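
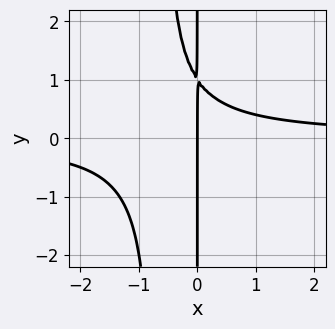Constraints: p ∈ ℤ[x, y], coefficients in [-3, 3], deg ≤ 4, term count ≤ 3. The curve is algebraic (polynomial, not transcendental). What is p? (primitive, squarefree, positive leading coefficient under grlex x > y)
1. The degree is 3 — a generic line meets the curve in up to 3 points.
2. From the axis intercepts and sections: the visible y-axis segment lies entirely on the curve; it crosses the x-axis at the gridline x = 0.
3. Solving for integer coefficients yields p as stated.

3*x^2*y + 2*x*y - 2*x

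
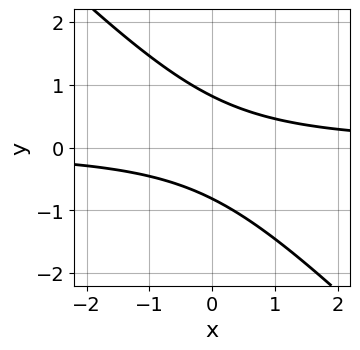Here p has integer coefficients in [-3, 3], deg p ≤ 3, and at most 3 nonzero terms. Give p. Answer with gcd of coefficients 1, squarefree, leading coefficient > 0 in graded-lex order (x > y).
First, degree: the shape is more complex than any degree-1 curve, so deg p = 2.
Then, from the axis intercepts and sections: no x-intercept at any integer in the box.
Finally, the integer polynomial consistent with all of this is the stated p.

3*x*y + 3*y^2 - 2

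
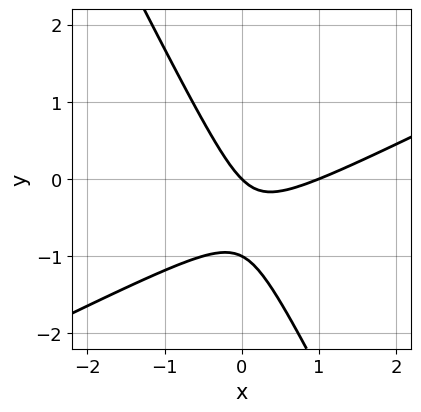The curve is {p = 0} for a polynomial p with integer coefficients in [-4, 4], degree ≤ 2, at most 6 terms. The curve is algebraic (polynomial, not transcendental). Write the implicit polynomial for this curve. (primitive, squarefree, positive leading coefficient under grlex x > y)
2*x^2 - 3*x*y - 2*y^2 - 2*x - 2*y

Degree: no degree-1 curve has this shape, so deg p = 2.
Reading off the gridlines: the y-axis gridline crossings are at y ∈ {-1, 0}; the x-axis gridline crossings are at x ∈ {0, 1}.
Putting this together gives p.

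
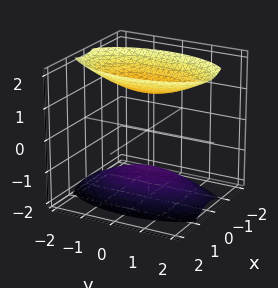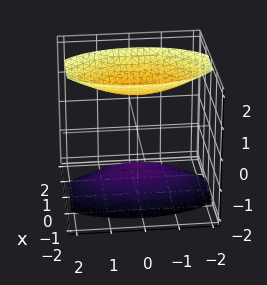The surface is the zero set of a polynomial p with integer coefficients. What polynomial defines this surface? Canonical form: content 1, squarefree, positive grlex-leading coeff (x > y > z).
3*x^2 + y^2 - 2*z^2 + 3

(a) There are 2 components. Treating them together as one polynomial.
(b) Degree: two sheets facing apart; a quadric, so deg p = 2.
(c) Symmetries: it's symmetric under y → −y, forcing even powers of y; the z ↦ −z reflection is a symmetry, so z appears only in even powers; mirror symmetry x ↦ −x ⇒ only even powers of x.
(d) Checking where it meets the axes: no y-intercept at any integer in the box; the surface avoids every integer x-axis point in the box.
(e) The integer polynomial consistent with all of this is the stated p.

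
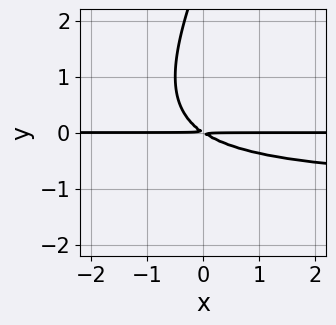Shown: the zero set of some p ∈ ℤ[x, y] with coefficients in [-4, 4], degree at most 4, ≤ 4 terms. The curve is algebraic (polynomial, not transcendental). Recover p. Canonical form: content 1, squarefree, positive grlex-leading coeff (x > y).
1. Degree: no degree-2 curve has this shape, so deg p = 3.
2. From the visible intercepts: every point of the x-axis in the box is on the curve.
3. Fitting integer coefficients to these (and the overall shape) gives p.

2*x*y^2 - y^3 + 2*x*y + 3*y^2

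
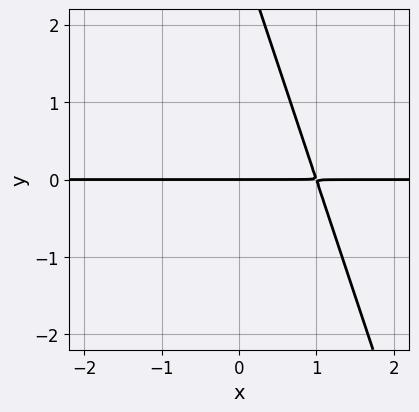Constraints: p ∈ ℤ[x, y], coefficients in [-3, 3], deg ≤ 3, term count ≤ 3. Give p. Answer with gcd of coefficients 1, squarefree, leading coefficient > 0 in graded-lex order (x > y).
1. deg p = 2.
2. Against the integer gridlines: it crosses the y-axis at the gridline y = 0; every point of the x-axis in the box is on the curve.
3. Solving for integer coefficients yields p as stated.

3*x*y + y^2 - 3*y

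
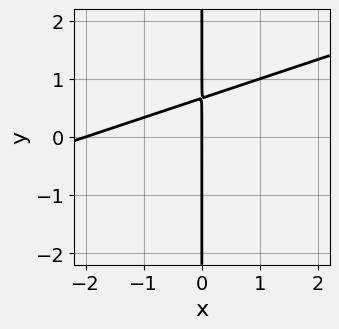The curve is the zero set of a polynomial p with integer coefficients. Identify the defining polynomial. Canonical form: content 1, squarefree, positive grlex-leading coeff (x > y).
(a) The degree is 2 — a generic line meets the curve in up to 2 points.
(b) From the axis intercepts and sections: the visible y-axis segment lies entirely on the curve; the x-axis gridline crossings are at x ∈ {-2, 0}.
(c) These observations pin down the coefficients.

x^2 - 3*x*y + 2*x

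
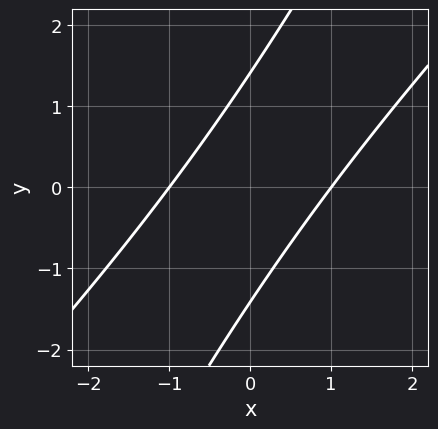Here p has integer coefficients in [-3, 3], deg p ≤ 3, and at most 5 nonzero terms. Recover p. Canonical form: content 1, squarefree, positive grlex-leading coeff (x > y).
1. Degree: no degree-1 curve has this shape, so deg p = 2.
2. Observable constraints: the x-axis gridline crossings are at x ∈ {-1, 1}.
3. Together with the visible shape, these determine p as stated.

2*x^2 - 3*x*y + y^2 - 2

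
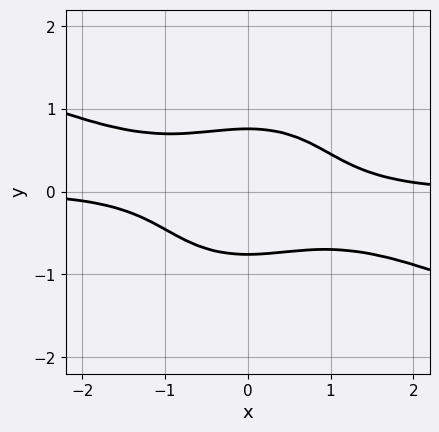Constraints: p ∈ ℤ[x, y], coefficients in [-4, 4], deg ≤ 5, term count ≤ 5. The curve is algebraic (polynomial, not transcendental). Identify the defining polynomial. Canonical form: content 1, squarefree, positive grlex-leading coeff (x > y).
x^3*y + 2*x^2*y^2 + 3*y^4 - 1

1. deg p = 4.
2. From the axis intercepts and sections: it misses every integer gridline on the x-axis.
3. The integer polynomial consistent with all of this is the stated p.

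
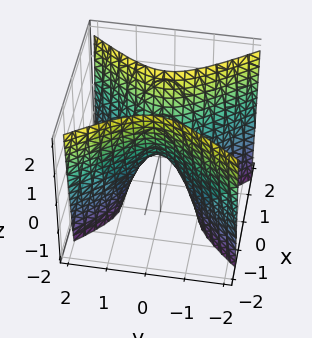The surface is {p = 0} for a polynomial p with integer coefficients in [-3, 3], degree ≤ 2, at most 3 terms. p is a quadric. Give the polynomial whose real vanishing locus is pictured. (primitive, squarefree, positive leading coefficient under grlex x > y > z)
3*x^2 - 2*y^2 - z

1. The degree is 2 — a hyperbolic paraboloid; a quadric.
2. Symmetries: the y ↦ −y reflection is a symmetry, so y appears only in even powers; it's symmetric under x → −x, forcing even powers of x.
3. Reading off the gridlines: it meets the z-axis at z = 0 (among the integer gridlines); it meets the y-axis at y = 0 (among the integer gridlines); one x-axis crossing is at x = 0.
4. These observations pin down the coefficients.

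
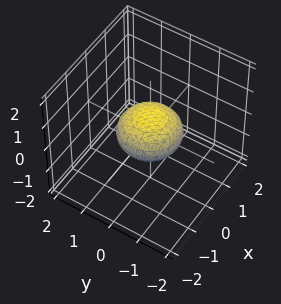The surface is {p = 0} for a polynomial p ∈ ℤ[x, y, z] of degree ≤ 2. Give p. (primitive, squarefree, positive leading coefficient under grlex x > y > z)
x^2 + y^2 + 2*z^2 - 1

First, deg p = 2.
Then, symmetries: it's symmetric under z → −z, forcing even powers of z; every cross-section ⟂ z is a circle, so x, y appear only via x² + y².
Then, from the visible intercepts: among the integer gridlines, it crosses the y-axis at y ∈ {-1, 1}; the x-axis gridline crossings are at x ∈ {-1, 1}; a circular section at z = 0 has radius exactly 1.
Finally, together with the visible shape, these determine p as stated.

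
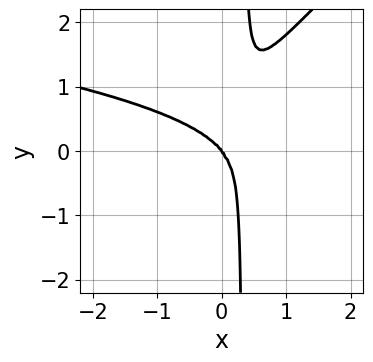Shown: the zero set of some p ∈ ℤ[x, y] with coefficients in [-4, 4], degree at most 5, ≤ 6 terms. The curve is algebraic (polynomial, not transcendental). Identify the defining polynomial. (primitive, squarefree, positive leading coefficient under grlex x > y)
First, degree: a generic line meets the curve in up to 4 points, so deg p = 4.
Next, checking where it meets the axes: one x-axis crossing is at x = 0; one y-axis crossing is at y = 0.
Finally, solving for integer coefficients yields p as stated.

3*x^2*y^2 - 3*x*y^3 + 2*x^3 + y^3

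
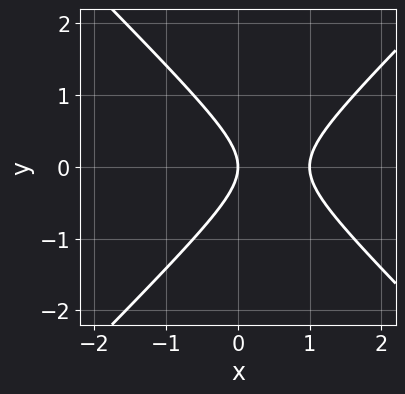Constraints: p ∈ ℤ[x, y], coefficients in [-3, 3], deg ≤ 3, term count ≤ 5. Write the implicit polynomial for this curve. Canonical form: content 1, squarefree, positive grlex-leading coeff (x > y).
x^2 - y^2 - x

Degree: the shape is more complex than any degree-1 curve, so deg p = 2.
Symmetries: mirror symmetry y ↦ −y ⇒ only even powers of y.
Reading off the gridlines: one y-axis crossing is at y = 0; among the integer gridlines, it crosses the x-axis at x ∈ {0, 1}.
These observations pin down the coefficients.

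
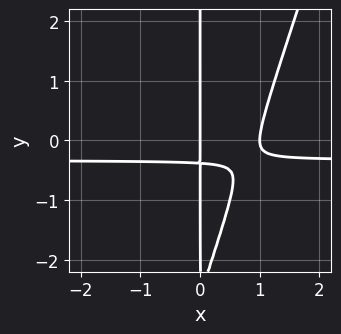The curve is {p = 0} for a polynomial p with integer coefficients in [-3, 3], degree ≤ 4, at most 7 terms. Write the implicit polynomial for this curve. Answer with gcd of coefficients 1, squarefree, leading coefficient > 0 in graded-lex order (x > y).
The degree is 3 — a generic line meets the curve in up to 3 points.
Observable constraints: every point of the y-axis in the box is on the curve; among the integer gridlines, it crosses the x-axis at x ∈ {0, 1}.
Assembling these constraints gives the stated polynomial.

3*x^2*y - x*y^2 + x^2 - 3*x*y - x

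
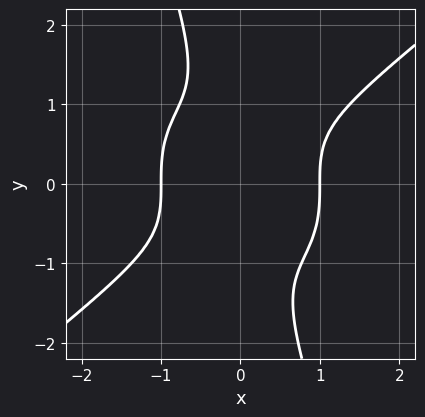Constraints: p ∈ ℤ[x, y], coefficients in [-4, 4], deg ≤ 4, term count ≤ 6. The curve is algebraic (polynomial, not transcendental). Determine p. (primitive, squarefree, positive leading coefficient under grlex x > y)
2*x^4 - 3*x*y^3 - y^4 - 2

1. Degree: a generic line meets the curve in up to 4 points, so deg p = 4.
2. Reading off the gridlines: among the integer gridlines, it crosses the x-axis at x ∈ {-1, 1}; the curve avoids every integer y-axis point in the box.
3. Matching integer coefficients to the picture gives p.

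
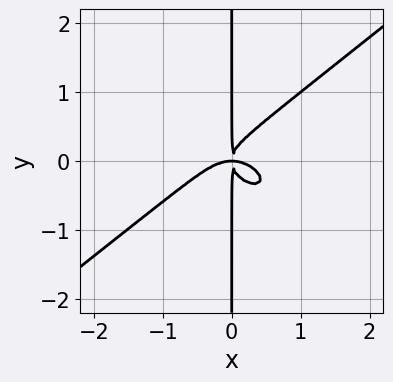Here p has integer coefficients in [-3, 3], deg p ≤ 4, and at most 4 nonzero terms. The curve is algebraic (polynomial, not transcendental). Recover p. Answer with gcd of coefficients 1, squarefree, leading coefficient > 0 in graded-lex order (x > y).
x^4 - 2*x*y^3 + x^2*y

(a) deg p = 4. No degree-3 curve has this shape.
(b) Against the integer gridlines: every point of the y-axis in the box is on the curve.
(c) The integer polynomial consistent with all of this is the stated p.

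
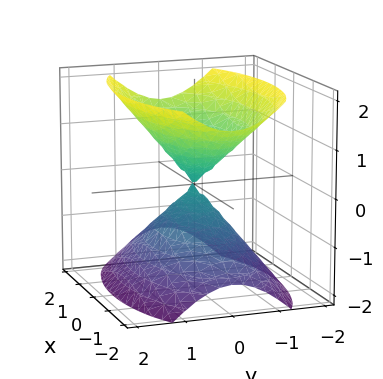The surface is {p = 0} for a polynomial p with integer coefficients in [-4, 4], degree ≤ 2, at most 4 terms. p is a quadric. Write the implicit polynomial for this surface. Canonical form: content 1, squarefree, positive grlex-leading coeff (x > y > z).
x^2 + 3*y^2 - 2*z^2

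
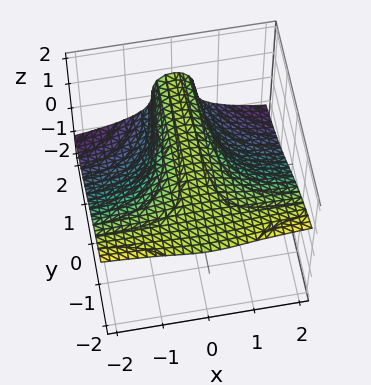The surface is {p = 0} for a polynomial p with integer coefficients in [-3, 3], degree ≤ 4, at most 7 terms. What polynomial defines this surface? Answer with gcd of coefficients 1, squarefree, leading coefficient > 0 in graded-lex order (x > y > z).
2*x^2*y + 3*x^2*z + 3*z^3 - 2*z^2 - 1

deg p = 3. No degree-2 surface has this shape.
Observable constraints: it meets the z-axis at z = 1 (among the integer gridlines); no y-intercept at any integer in the box; it misses every integer gridline on the x-axis.
The integer polynomial consistent with all of this is the stated p.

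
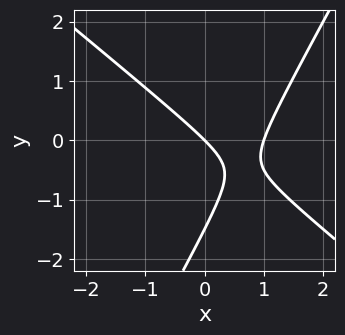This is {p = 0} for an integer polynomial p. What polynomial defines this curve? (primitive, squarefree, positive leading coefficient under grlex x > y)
3*x^2 + 2*x*y - 2*y^2 - 3*x - 3*y

(a) deg p = 2.
(b) Checking where it meets the axes: the x-axis gridline crossings are at x ∈ {0, 1}; it meets the y-axis at y = 0 (among the integer gridlines).
(c) Fitting integer coefficients to these (and the overall shape) gives p.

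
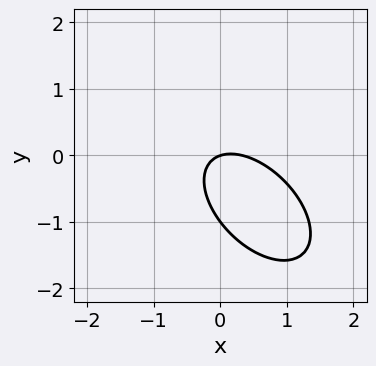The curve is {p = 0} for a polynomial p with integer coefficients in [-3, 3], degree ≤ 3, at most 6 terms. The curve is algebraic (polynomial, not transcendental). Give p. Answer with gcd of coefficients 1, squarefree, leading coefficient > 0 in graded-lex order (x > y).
3*x^2 + 3*x*y + 3*y^2 - x + 3*y

The degree is 2 — the shape is more complex than any degree-1 curve.
Against the integer gridlines: the y-axis gridline crossings are at y ∈ {-1, 0}; one x-axis crossing is at x = 0.
These observations pin down the coefficients.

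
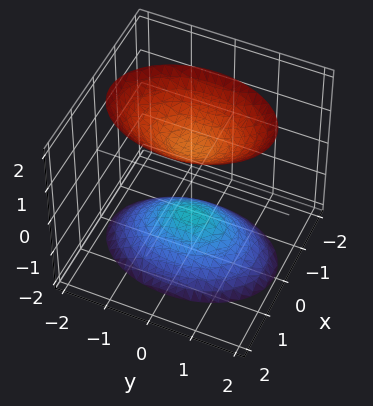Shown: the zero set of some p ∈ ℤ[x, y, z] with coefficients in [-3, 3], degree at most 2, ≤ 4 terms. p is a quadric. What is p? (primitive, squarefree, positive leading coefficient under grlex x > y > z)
I count 2 distinct pieces. Treating them together as one polynomial.
deg p = 2. Two sheets facing apart; a quadric.
Symmetries: mirror symmetry y ↦ −y ⇒ only even powers of y; the x ↦ −x reflection is a symmetry, so x appears only in even powers; mirror symmetry z ↦ −z ⇒ only even powers of z.
Observable constraints: among the integer gridlines, it crosses the z-axis at z ∈ {-1, 1}; it misses every integer gridline on the x-axis; the surface avoids every integer y-axis point in the box.
Assembling these constraints gives the stated polynomial.

2*x^2 + y^2 - z^2 + 1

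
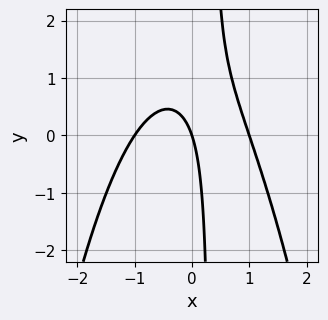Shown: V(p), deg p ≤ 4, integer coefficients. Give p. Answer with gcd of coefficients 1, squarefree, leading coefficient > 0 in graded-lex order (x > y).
1. deg p = 3. The shape is more complex than any degree-2 curve.
2. From the visible intercepts: among the integer gridlines, it crosses the x-axis at x ∈ {-1, 0, 1}; it meets the y-axis at y = 0 (among the integer gridlines).
3. Assembling these constraints gives the stated polynomial.

3*x^3 + 3*x*y - 3*x - y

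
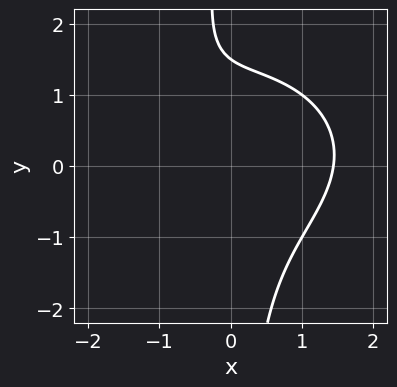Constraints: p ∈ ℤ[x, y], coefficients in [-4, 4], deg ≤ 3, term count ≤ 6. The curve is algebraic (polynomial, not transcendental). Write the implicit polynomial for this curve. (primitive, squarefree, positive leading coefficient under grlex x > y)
First, the degree is 3 — the shape is more complex than any degree-2 curve.
Finally, solving for integer coefficients yields p as stated.

x^3 + 2*x*y^2 - 2*x*y + 2*y - 3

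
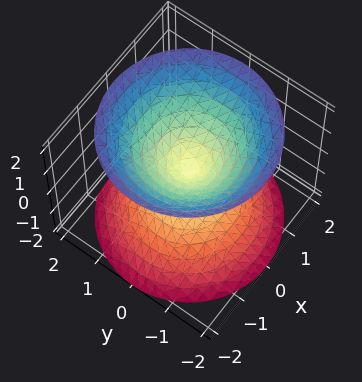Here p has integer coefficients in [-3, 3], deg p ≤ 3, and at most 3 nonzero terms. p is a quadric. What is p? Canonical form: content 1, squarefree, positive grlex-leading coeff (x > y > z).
x^2 + y^2 - z^2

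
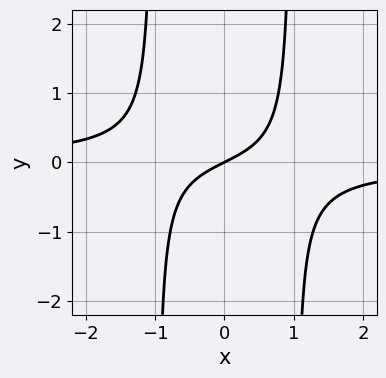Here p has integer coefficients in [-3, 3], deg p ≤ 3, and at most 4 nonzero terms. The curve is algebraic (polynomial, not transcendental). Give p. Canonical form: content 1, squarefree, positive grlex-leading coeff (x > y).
First, deg p = 3.
Next, against the integer gridlines: it crosses the y-axis at the gridline y = 0; it meets the x-axis at x = 0 (among the integer gridlines).
Finally, fitting integer coefficients to these (and the overall shape) gives p.

2*x^2*y + x - 2*y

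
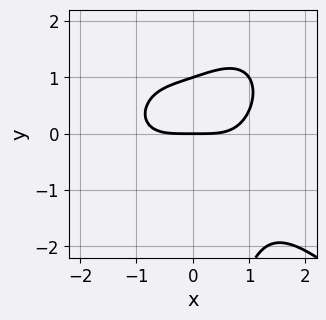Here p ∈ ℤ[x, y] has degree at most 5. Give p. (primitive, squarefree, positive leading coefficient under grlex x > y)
The degree is 4 — no degree-3 curve has this shape.
Observable constraints: among the integer gridlines, it crosses the y-axis at y ∈ {0, 1}; it crosses the x-axis at the gridline x = 0.
Fitting integer coefficients to these (and the overall shape) gives p.

x^4 + x*y^3 - 2*x*y^2 + 3*y^2 - 3*y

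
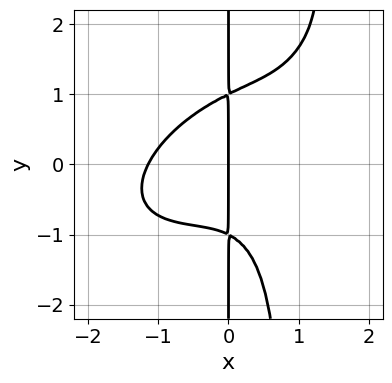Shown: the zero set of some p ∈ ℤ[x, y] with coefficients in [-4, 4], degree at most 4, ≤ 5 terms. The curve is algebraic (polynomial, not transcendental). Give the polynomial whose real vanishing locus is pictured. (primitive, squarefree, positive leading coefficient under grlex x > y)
2*x^4 - 3*x^3*y + 3*x^2*y^2 - 3*x*y^2 + 3*x

1. The degree is 4 — no degree-3 curve has this shape.
2. Against the integer gridlines: one x-axis crossing is at x = 0; the visible y-axis segment lies entirely on the curve.
3. Together with the visible shape, these determine p as stated.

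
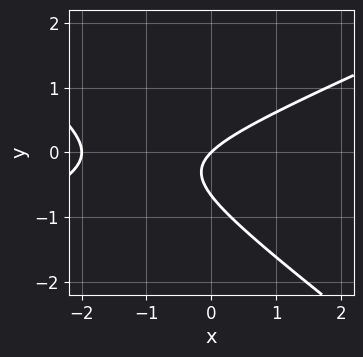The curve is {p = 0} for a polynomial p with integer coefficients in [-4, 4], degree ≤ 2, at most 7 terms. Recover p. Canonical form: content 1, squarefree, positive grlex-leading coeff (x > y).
First, deg p = 2.
Then, from the visible intercepts: it crosses the y-axis at the gridline y = 0; the x-axis gridline crossings are at x ∈ {-2, 0}.
Finally, the integer polynomial consistent with all of this is the stated p.

x^2 - x*y - 3*y^2 + 2*x - 2*y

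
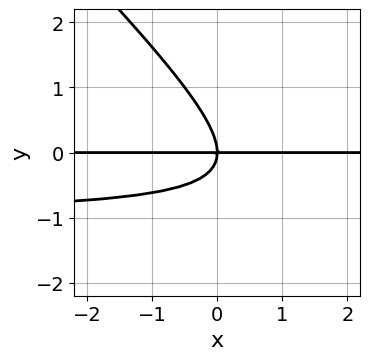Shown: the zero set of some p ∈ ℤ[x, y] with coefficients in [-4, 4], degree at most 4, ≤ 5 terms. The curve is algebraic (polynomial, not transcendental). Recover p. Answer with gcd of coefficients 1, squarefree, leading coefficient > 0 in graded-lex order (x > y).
x*y^2 + y^3 + x*y

First, the degree is 3 — a generic line meets the curve in up to 3 points.
Next, observable constraints: one y-axis crossing is at y = 0; the visible x-axis segment lies entirely on the curve.
Finally, the integer polynomial consistent with all of this is the stated p.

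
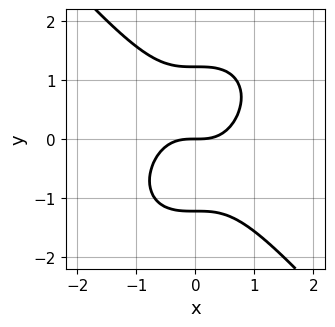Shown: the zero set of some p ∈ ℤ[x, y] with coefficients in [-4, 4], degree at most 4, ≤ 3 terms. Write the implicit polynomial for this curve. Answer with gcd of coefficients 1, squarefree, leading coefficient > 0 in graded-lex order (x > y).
3*x^3 + 2*y^3 - 3*y

First, deg p = 3. The shape is more complex than any degree-2 curve.
Next, reading off the gridlines: one x-axis crossing is at x = 0; it meets the y-axis at y = 0 (among the integer gridlines).
Finally, these observations pin down the coefficients.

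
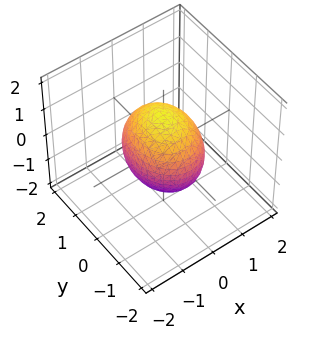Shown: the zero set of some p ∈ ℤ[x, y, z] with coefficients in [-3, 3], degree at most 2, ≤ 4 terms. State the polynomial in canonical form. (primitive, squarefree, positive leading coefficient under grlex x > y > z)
First, degree: bounded and convex; a quadric, so deg p = 2.
Then, symmetries: mirror symmetry x ↦ −x ⇒ only even powers of x; mirror symmetry y ↦ −y ⇒ only even powers of y; the z ↦ −z reflection is a symmetry, so z appears only in even powers.
Then, observable constraints: the x-axis gridline crossings are at x ∈ {-1, 1}.
Finally, putting this together gives p.

3*x^2 + 2*y^2 + 2*z^2 - 3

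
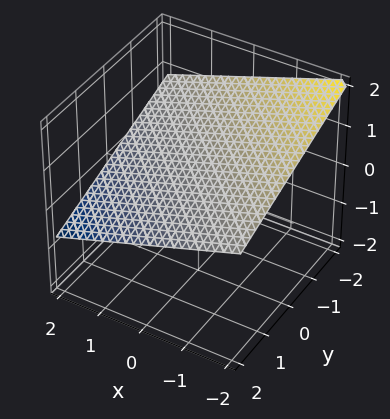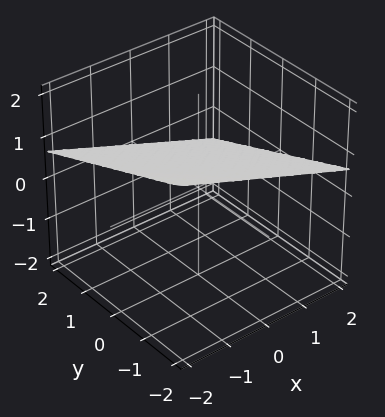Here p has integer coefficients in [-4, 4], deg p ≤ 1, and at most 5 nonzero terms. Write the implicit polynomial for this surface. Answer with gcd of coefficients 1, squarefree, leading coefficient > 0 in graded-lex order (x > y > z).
deg p = 1.
Checking where it meets the axes: it crosses the x-axis at the gridline x = 2; one y-axis crossing is at y = 2.
The integer polynomial consistent with all of this is the stated p.

x + y + 3*z - 2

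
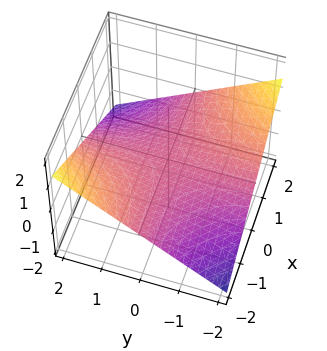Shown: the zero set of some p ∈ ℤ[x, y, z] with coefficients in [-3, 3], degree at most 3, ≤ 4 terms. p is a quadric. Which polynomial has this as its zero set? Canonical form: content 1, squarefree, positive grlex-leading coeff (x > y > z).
deg p = 2.
Against the integer gridlines: it crosses the z-axis at the gridline z = 0; every point of the x-axis in the box is on the surface.
Matching integer coefficients to the picture gives p.

x*y + 3*z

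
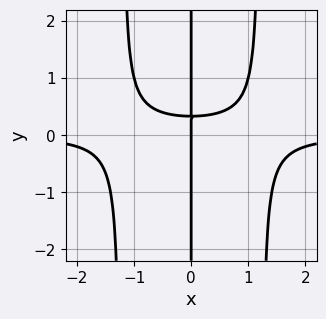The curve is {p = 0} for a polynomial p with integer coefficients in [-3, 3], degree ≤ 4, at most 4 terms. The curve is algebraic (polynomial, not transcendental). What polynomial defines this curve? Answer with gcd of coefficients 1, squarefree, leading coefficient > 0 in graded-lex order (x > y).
(a) deg p = 4. A generic line meets the curve in up to 4 points.
(b) Against the integer gridlines: one x-axis crossing is at x = 0; every point of the y-axis in the box is on the curve.
(c) Matching integer coefficients to the picture gives p.

2*x^3*y - 3*x*y + x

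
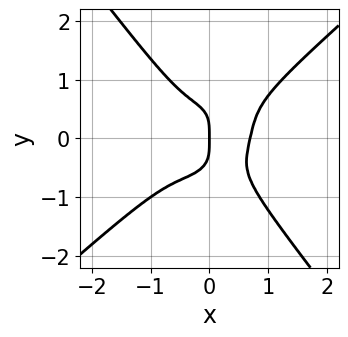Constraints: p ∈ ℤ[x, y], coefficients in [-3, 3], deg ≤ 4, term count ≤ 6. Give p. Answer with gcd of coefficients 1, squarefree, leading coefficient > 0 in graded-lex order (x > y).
3*x^4 - 2*x^3*y - 2*y^4 - x

First, the degree is 4 — no degree-3 curve has this shape.
Next, against the integer gridlines: it meets the x-axis at x = 0 (among the integer gridlines); it crosses the y-axis at the gridline y = 0.
Finally, the integer polynomial consistent with all of this is the stated p.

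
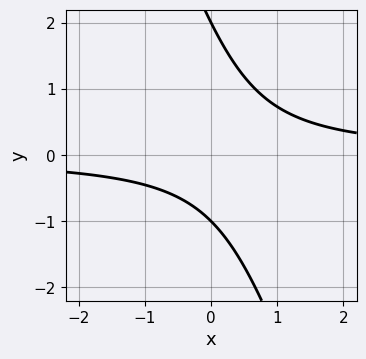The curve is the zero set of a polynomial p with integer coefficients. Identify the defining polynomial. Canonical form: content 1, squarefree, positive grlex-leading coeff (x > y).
3*x*y + y^2 - y - 2

First, the degree is 2 — a generic line meets the curve in up to 2 points.
Then, reading off the gridlines: no x-intercept at any integer in the box; among the integer gridlines, it crosses the y-axis at y ∈ {-1, 2}.
Finally, these observations pin down the coefficients.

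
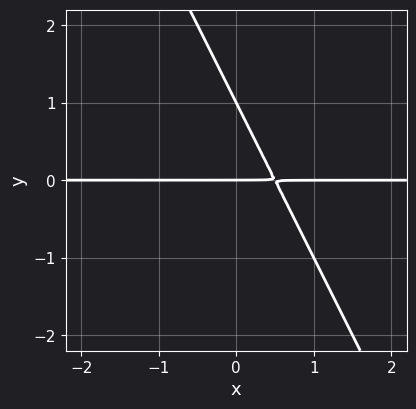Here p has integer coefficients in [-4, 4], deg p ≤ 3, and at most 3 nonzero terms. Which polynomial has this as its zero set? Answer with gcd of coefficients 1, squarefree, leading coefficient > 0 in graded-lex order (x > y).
2*x*y + y^2 - y

1. Degree: no degree-1 curve has this shape, so deg p = 2.
2. From the visible intercepts: the y-axis gridline crossings are at y ∈ {0, 1}; the visible x-axis segment lies entirely on the curve.
3. Together with the visible shape, these determine p as stated.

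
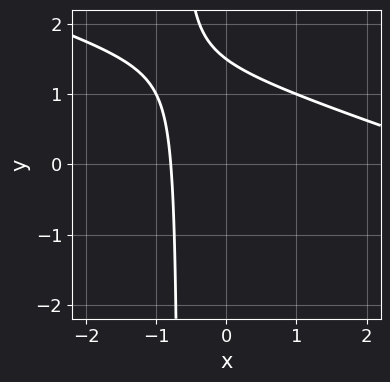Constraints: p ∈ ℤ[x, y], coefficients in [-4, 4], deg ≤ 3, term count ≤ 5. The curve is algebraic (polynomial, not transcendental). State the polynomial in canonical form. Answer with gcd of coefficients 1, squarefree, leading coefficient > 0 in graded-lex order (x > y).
First, degree: no degree-1 curve has this shape, so deg p = 2.
Finally, putting this together gives p.

x^2 + 3*x*y - 3*x + 2*y - 3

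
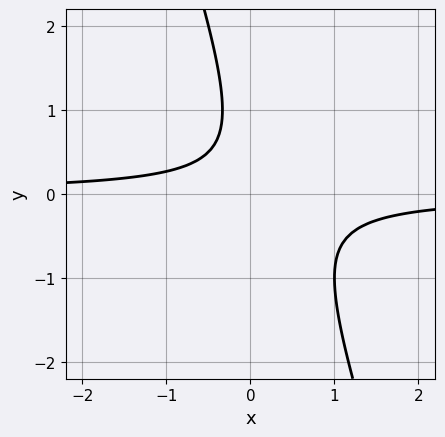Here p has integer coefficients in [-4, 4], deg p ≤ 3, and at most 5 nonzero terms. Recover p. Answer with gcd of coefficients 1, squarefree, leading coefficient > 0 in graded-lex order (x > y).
Degree: no degree-1 curve has this shape, so deg p = 2.
Against the integer gridlines: no y-intercept at any integer in the box; the curve avoids every integer x-axis point in the box.
Putting this together gives p.

3*x*y + y^2 - y + 1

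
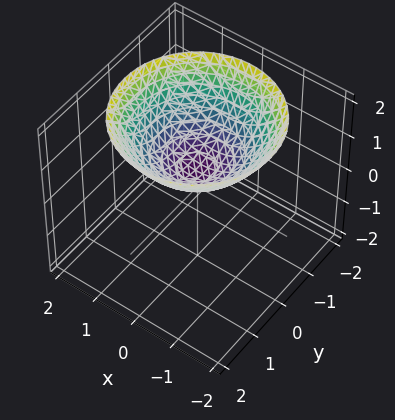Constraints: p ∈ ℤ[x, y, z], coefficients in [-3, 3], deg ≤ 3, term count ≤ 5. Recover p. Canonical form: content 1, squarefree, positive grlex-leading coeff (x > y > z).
x^2 + y^2 - 2*z + 1

(a) deg p = 2.
(b) Symmetries: every cross-section ⟂ z is a circle, so x, y appear only via x² + y².
(c) Reading off the gridlines: the surface avoids every integer y-axis point in the box; it misses every integer gridline on the x-axis; a circular section at z = 2 has radius between 1 and 2.
(d) The integer polynomial consistent with all of this is the stated p.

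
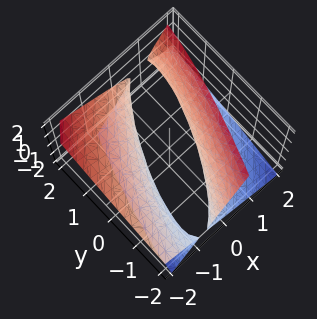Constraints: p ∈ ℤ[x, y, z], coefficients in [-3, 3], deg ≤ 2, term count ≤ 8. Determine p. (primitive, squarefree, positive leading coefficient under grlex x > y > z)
3*x^2 - 3*x*y + 3*x*z + y^2 - 3*z^2 - 2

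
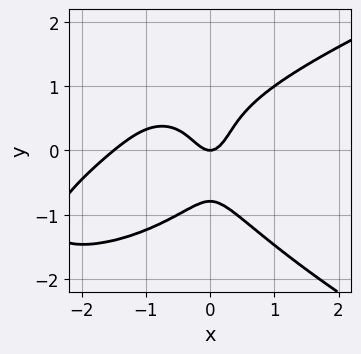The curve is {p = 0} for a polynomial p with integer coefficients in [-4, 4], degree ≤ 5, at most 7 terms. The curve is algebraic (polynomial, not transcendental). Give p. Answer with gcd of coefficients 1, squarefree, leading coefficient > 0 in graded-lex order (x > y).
2*y^4 - 2*x^3 + 2*x^2*y - 3*x^2 + y

(a) The degree is 4 — the shape is more complex than any degree-3 curve.
(b) Against the integer gridlines: it meets the y-axis at y = 0 (among the integer gridlines); it crosses the x-axis at the gridline x = 0.
(c) Assembling these constraints gives the stated polynomial.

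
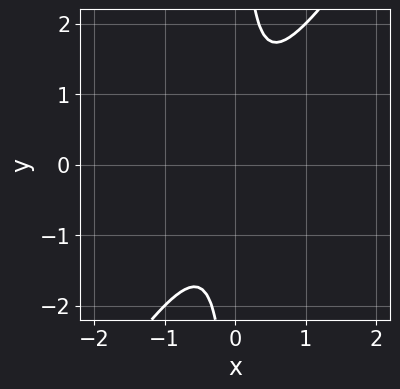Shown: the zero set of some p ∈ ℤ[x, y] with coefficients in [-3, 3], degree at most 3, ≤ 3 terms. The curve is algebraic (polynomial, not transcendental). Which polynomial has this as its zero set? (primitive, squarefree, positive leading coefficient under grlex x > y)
3*x^2 - 2*x*y + 1

First, deg p = 2. The shape is more complex than any degree-1 curve.
Then, reading off the gridlines: no x-intercept at any integer in the box; no y-intercept at any integer in the box.
Finally, fitting integer coefficients to these (and the overall shape) gives p.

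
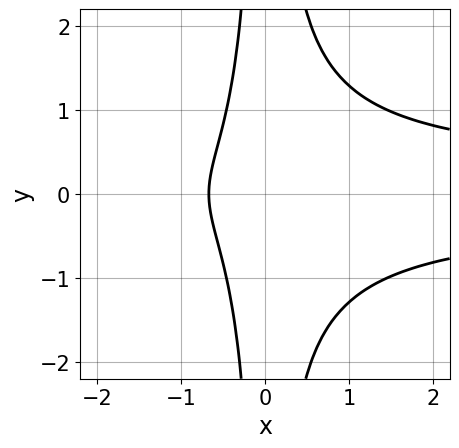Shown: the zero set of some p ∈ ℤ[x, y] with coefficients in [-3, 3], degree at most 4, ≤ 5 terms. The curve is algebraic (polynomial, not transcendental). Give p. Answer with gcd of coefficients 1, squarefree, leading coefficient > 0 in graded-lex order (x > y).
Degree: a generic line meets the curve in up to 4 points, so deg p = 4.
Symmetries: it's symmetric under y → −y, forcing even powers of y.
Checking where it meets the axes: it misses every integer gridline on the y-axis.
The integer polynomial consistent with all of this is the stated p.

3*x^2*y^2 - 3*x - 2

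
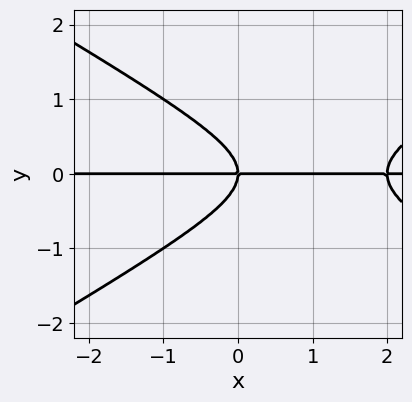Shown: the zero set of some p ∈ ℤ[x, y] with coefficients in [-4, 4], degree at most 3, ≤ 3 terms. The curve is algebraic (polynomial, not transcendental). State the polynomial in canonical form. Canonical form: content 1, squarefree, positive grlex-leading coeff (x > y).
x^2*y - 3*y^3 - 2*x*y

1. The degree is 3 — no degree-2 curve has this shape.
2. Against the integer gridlines: the visible x-axis segment lies entirely on the curve; it crosses the y-axis at the gridline y = 0.
3. Assembling these constraints gives the stated polynomial.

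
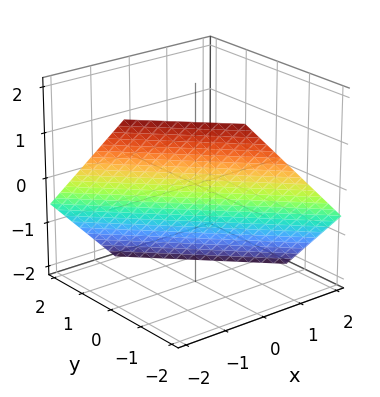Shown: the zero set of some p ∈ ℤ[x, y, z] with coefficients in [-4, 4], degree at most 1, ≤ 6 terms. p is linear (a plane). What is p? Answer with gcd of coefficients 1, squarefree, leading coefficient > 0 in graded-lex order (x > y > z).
3*x + 3*y + 3*z + 2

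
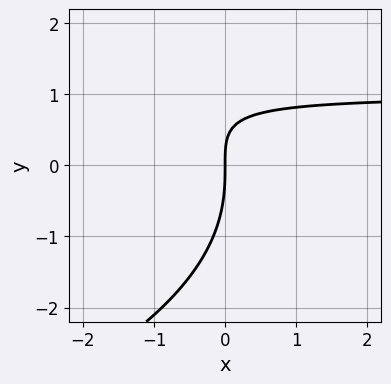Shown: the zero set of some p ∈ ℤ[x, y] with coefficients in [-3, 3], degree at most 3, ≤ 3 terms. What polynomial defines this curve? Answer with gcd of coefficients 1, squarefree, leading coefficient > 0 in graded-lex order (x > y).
y^3 + 3*x*y - 3*x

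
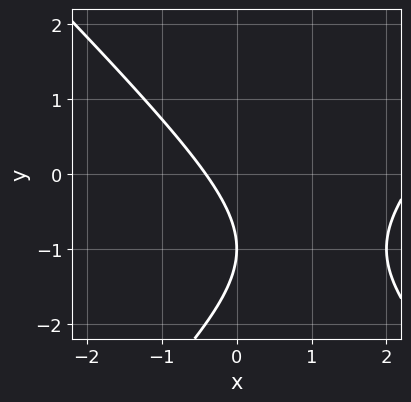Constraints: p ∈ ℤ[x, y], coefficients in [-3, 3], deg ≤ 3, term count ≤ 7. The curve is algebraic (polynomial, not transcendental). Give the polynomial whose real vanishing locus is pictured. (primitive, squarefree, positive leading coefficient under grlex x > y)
deg p = 2. The shape is more complex than any degree-1 curve.
From the axis intercepts and sections: it crosses the y-axis at the gridline y = -1.
These observations pin down the coefficients.

x^2 - y^2 - 2*x - 2*y - 1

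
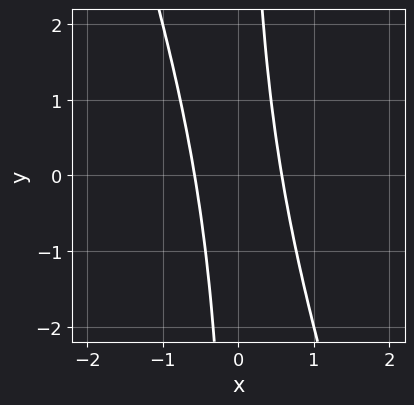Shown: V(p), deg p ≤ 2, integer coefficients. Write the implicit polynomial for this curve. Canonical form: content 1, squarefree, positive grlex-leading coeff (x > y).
The degree is 2 — the shape is more complex than any degree-1 curve.
Observable constraints: no y-intercept at any integer in the box.
These observations pin down the coefficients.

3*x^2 + x*y - 1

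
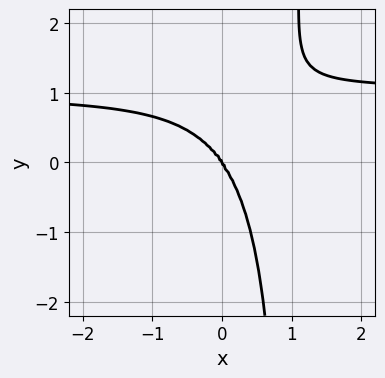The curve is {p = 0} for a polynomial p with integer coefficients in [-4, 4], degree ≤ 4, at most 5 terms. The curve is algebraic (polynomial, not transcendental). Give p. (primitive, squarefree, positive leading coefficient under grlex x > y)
3*x^3*y - x^2*y^2 + x*y^3 - 3*x^3 - y^3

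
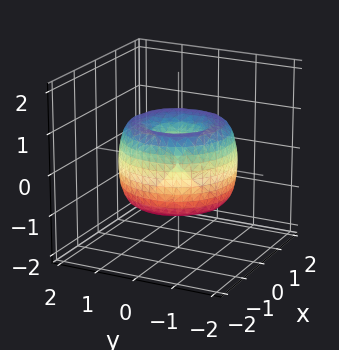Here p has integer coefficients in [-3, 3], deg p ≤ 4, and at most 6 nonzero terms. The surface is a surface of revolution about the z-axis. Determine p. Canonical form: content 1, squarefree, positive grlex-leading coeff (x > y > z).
x^4 + 2*x^2*y^2 + y^4 - 2*x^2 - 2*y^2 + z^2

First, the degree is 4 — a generic line meets the surface in up to 4 points.
Next, symmetry: the surface is invariant under rotation about z: p = q(x² + y², z).
Then, checking where it meets the axes: one z-axis crossing is at z = 0; a circular section at z = -1 has radius exactly 1.
Finally, assembling these constraints gives the stated polynomial.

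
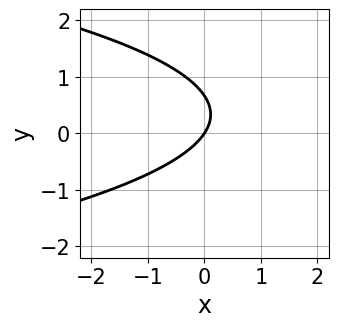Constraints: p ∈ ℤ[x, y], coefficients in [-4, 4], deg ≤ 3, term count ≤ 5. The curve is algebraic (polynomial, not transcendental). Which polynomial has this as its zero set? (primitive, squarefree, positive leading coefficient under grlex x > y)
Degree: no degree-1 curve has this shape, so deg p = 2.
Checking where it meets the axes: one y-axis crossing is at y = 0; one x-axis crossing is at x = 0.
Putting this together gives p.

3*y^2 + 3*x - 2*y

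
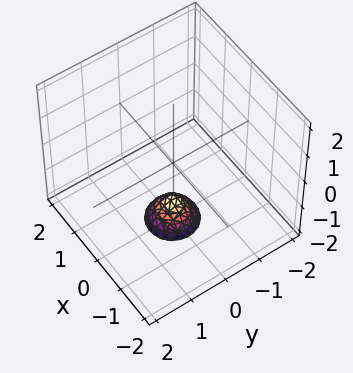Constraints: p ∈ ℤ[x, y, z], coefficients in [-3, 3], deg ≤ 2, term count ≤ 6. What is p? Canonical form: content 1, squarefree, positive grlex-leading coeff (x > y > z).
3*x^2 + 3*y^2 + 2*z + 3

(a) The degree is 2 — no degree-1 surface has this shape.
(b) Symmetries: rotational symmetry about the z-axis ⇒ p depends on x, y only through x² + y².
(c) Observable constraints: no y-intercept at any integer in the box; a circular section at z = -2 has radius between 0 and 1.
(d) These observations pin down the coefficients.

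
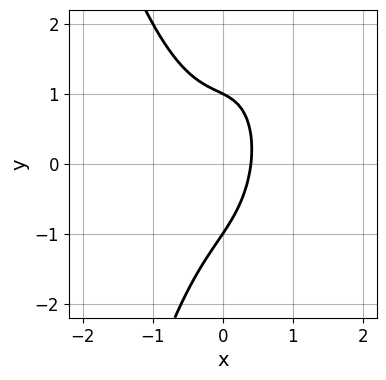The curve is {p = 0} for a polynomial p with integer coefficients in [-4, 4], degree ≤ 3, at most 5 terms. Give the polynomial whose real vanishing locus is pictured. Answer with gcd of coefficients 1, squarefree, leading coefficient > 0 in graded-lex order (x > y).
3*x^3 - x*y + y^2 + 2*x - 1

(a) The degree is 3 — the shape is more complex than any degree-2 curve.
(b) Checking where it meets the axes: the y-axis gridline crossings are at y ∈ {-1, 1}.
(c) Putting this together gives p.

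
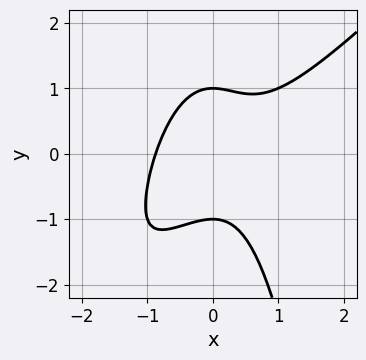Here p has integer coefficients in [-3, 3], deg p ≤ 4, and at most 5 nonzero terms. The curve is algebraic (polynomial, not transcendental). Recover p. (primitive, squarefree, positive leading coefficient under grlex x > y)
Degree: no degree-2 curve has this shape, so deg p = 3.
Observable constraints: the y-axis gridline crossings are at y ∈ {-1, 1}.
Fitting integer coefficients to these (and the overall shape) gives p.

3*x^3 - 3*x^2*y - 2*y^2 + 2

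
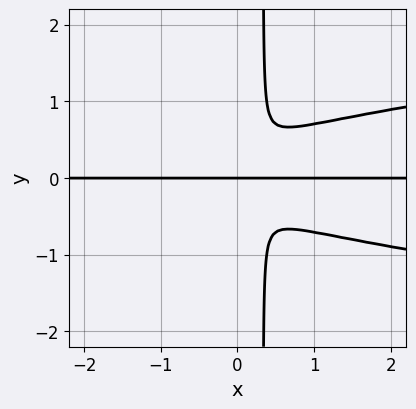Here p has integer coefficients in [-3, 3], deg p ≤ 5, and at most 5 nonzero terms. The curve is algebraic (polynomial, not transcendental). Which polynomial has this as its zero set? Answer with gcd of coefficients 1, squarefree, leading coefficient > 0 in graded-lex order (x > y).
1. deg p = 4. The shape is more complex than any degree-3 curve.
2. Reading off the gridlines: the visible x-axis segment lies entirely on the curve; it crosses the y-axis at the gridline y = 0.
3. The integer polynomial consistent with all of this is the stated p.

3*x*y^3 - x^2*y - y^3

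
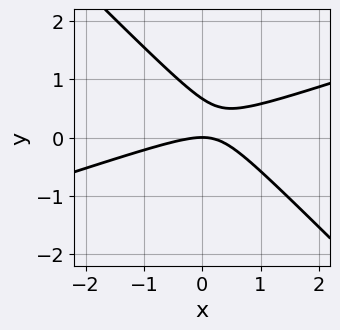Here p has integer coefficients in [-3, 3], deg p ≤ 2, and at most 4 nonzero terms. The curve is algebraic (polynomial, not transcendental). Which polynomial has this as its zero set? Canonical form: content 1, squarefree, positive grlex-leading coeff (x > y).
x^2 - 2*x*y - 3*y^2 + 2*y

(a) deg p = 2. The shape is more complex than any degree-1 curve.
(b) From the axis intercepts and sections: one x-axis crossing is at x = 0; it meets the y-axis at y = 0 (among the integer gridlines).
(c) Putting this together gives p.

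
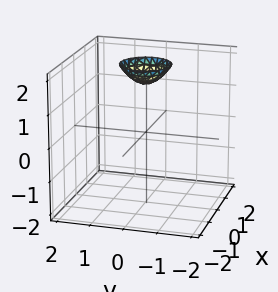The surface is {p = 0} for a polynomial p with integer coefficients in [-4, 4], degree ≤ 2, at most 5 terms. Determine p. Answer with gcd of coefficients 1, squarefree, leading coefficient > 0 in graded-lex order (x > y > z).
2*x^2 + 2*y^2 - 2*z + 3

(a) deg p = 2.
(b) Symmetry: the z-axis is an axis of rotation, so x and y enter only as x² + y².
(c) From the visible intercepts: the surface avoids every integer y-axis point in the box; a circular section at z = 2 has radius between 0 and 1; no x-intercept at any integer in the box.
(d) These observations pin down the coefficients.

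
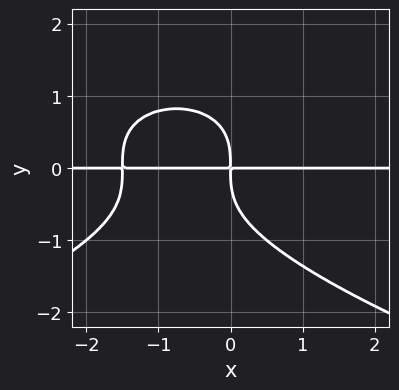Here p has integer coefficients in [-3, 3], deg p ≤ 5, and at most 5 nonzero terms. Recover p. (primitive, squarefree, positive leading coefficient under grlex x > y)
2*y^4 + 2*x^2*y + 3*x*y

1. Degree: no degree-3 curve has this shape, so deg p = 4.
2. Observable constraints: the visible x-axis segment lies entirely on the curve.
3. Fitting integer coefficients to these (and the overall shape) gives p.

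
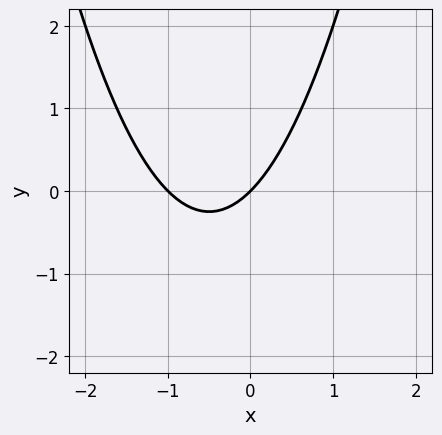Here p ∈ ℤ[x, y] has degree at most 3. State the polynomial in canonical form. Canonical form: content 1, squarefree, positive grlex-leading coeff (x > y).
x^2 + x - y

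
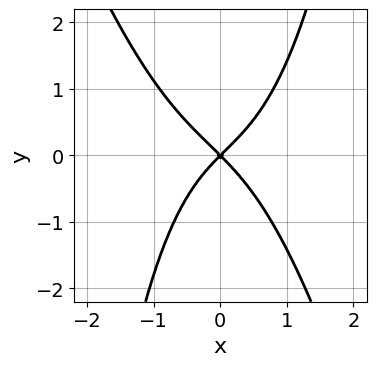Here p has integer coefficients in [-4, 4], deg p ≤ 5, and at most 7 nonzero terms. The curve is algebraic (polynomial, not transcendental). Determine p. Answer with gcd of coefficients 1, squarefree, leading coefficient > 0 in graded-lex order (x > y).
First, degree: no degree-3 curve has this shape, so deg p = 4.
Next, from the axis intercepts and sections: it meets the x-axis at x = 0 (among the integer gridlines); it meets the y-axis at y = 0 (among the integer gridlines).
Finally, the integer polynomial consistent with all of this is the stated p.

3*x^4 + x^3*y - x^2*y + 3*x^2 - 3*y^2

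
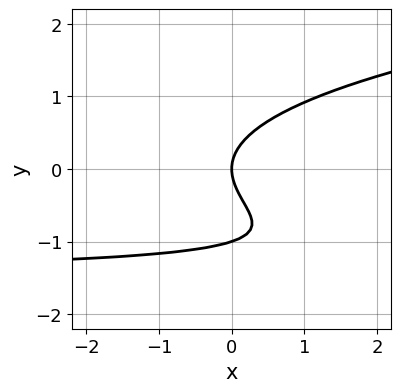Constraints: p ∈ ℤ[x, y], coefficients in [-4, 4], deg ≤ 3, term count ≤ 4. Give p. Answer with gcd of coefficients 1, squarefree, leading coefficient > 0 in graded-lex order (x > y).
3*y^3 - 2*x*y + 3*y^2 - 3*x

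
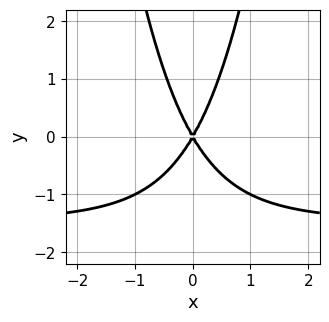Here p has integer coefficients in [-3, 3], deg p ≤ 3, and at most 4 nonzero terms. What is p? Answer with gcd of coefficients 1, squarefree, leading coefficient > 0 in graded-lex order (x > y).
2*x^2*y + 3*x^2 - y^2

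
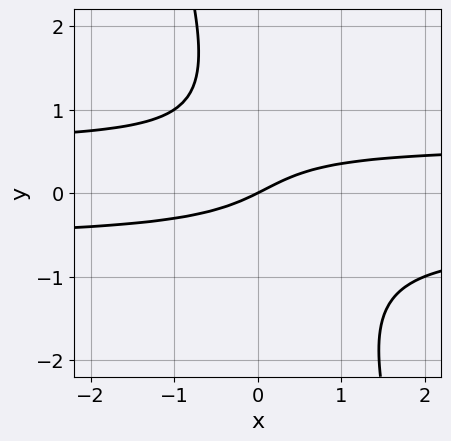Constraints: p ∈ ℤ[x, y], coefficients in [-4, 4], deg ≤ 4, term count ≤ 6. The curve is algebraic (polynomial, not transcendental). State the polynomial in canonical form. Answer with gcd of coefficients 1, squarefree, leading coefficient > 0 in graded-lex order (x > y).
First, degree: the shape is more complex than any degree-2 curve, so deg p = 3.
Then, observable constraints: it crosses the x-axis at the gridline x = 0; one y-axis crossing is at y = 0.
Finally, putting this together gives p.

3*x*y^2 + y^3 - y^2 - x + 2*y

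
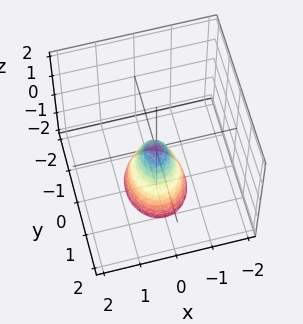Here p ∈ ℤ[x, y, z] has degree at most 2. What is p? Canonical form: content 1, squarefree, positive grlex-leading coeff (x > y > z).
deg p = 2. A single bowl opening along one axis; a quadric.
Symmetries: mirror symmetry y ↦ −y ⇒ only even powers of y; the x ↦ −x reflection is a symmetry, so x appears only in even powers.
Checking where it meets the axes: it meets the y-axis at y = 0 (among the integer gridlines); it meets the x-axis at x = 0 (among the integer gridlines); one z-axis crossing is at z = 0.
The integer polynomial consistent with all of this is the stated p.

3*x^2 + 2*y^2 + z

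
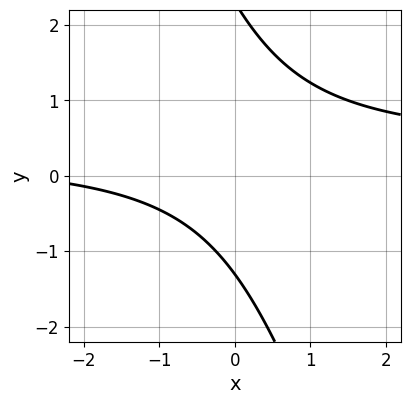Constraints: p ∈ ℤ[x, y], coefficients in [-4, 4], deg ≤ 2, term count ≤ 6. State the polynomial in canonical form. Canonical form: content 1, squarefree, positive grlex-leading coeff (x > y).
1. deg p = 2. No degree-1 curve has this shape.
2. From the visible intercepts: it misses every integer gridline on the x-axis.
3. Fitting integer coefficients to these (and the overall shape) gives p.

3*x*y + y^2 - x - y - 3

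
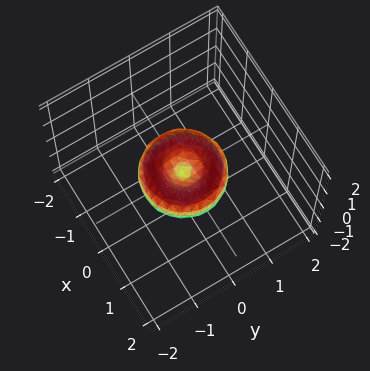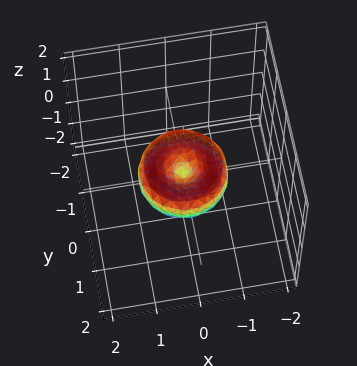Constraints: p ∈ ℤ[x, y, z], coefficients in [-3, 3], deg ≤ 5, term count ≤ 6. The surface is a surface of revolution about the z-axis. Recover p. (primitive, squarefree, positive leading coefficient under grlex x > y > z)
x^4 + 2*x^2*y^2 + y^4 - x^2 - y^2 + z^2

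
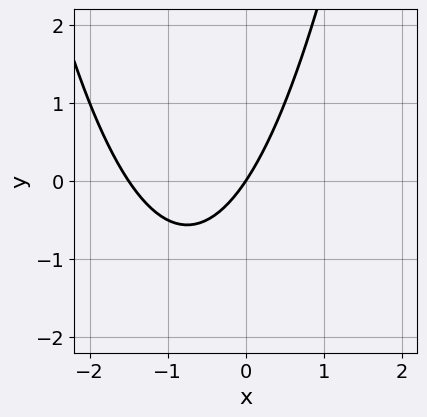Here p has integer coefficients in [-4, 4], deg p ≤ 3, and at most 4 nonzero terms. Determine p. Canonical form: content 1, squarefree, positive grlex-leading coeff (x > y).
1. Degree: the shape is more complex than any degree-1 curve, so deg p = 2.
2. From the axis intercepts and sections: one y-axis crossing is at y = 0; it crosses the x-axis at the gridline x = 0.
3. The integer polynomial consistent with all of this is the stated p.

2*x^2 + 3*x - 2*y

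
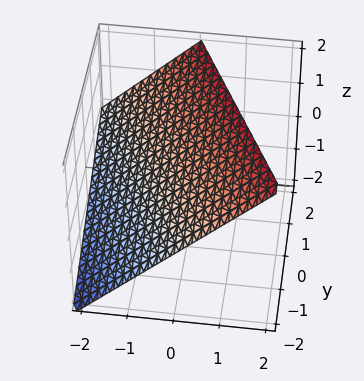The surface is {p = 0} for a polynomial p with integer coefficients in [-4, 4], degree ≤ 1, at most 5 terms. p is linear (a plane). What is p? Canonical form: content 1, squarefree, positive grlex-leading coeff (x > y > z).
2*x + y - 2*z + 2

The degree is 1 — every cross-section is a straight line — this is a plane.
Against the integer gridlines: it crosses the y-axis at the gridline y = -2; it meets the x-axis at x = -1 (among the integer gridlines).
Matching integer coefficients to the picture gives p. Check: (0, 0, 1) on the z-axis lies on the surface, and p(0, 0, 1) = 0. ✓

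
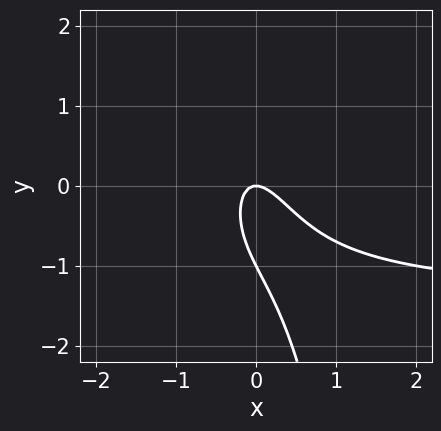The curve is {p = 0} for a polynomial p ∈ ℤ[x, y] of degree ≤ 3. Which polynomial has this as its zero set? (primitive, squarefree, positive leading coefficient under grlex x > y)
(a) Degree: a generic line meets the curve in up to 3 points, so deg p = 3.
(b) Observable constraints: among the integer gridlines, it crosses the y-axis at y ∈ {-1, 0}; it crosses the x-axis at the gridline x = 0.
(c) Matching integer coefficients to the picture gives p.

2*x^2*y + 3*x^2 + 2*x*y + y^2 + y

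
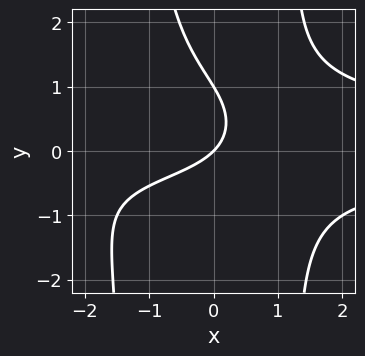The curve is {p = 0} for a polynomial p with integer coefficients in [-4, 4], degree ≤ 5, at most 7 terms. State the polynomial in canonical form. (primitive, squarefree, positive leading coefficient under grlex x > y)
1. The degree is 4 — no degree-3 curve has this shape.
2. Checking where it meets the axes: the y-axis gridline crossings are at y ∈ {0, 1}; it crosses the x-axis at the gridline x = 0.
3. Matching integer coefficients to the picture gives p.

2*x^2*y^2 - 2*x*y - 3*y^2 - 3*x + 3*y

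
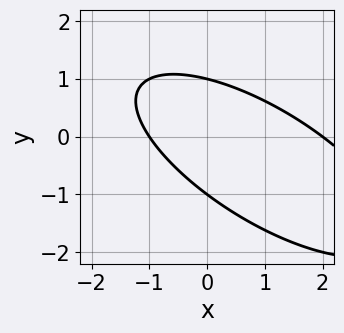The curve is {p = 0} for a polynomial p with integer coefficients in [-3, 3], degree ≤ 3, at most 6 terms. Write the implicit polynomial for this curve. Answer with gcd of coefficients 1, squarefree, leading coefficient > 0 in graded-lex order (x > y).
First, the degree is 2 — no degree-1 curve has this shape.
Next, reading off the gridlines: among the integer gridlines, it crosses the y-axis at y ∈ {-1, 1}; among the integer gridlines, it crosses the x-axis at x ∈ {-1, 2}.
Finally, fitting integer coefficients to these (and the overall shape) gives p.

x^2 + 2*x*y + 2*y^2 - x - 2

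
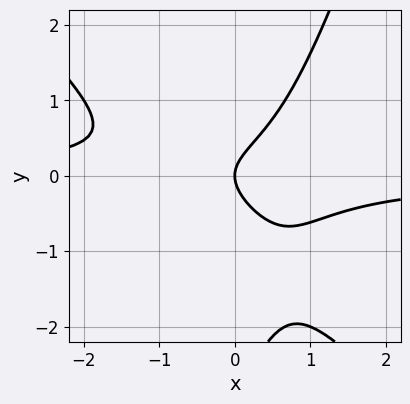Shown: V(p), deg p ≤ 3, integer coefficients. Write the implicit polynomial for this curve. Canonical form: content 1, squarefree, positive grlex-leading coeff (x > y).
3*x^2*y + 2*x*y^2 - y^3 - 3*y^2 + 2*x

(a) Degree: no degree-2 curve has this shape, so deg p = 3.
(b) From the visible intercepts: one x-axis crossing is at x = 0; one y-axis crossing is at y = 0.
(c) Matching integer coefficients to the picture gives p.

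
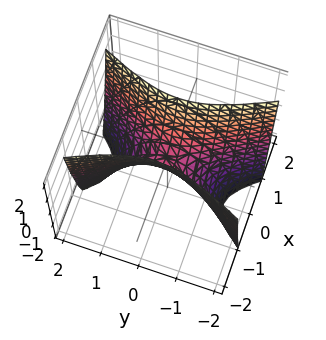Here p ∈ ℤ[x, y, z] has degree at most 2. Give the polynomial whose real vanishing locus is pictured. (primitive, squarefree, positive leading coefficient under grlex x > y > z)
3*x^2 - y^2 - z

First, degree: a hyperbolic paraboloid; a quadric, so deg p = 2.
Then, symmetries: it's symmetric under y → −y, forcing even powers of y; it's symmetric under x → −x, forcing even powers of x.
Then, reading off the gridlines: it crosses the x-axis at the gridline x = 0; one y-axis crossing is at y = 0; it meets the z-axis at z = 0 (among the integer gridlines).
Finally, these observations pin down the coefficients.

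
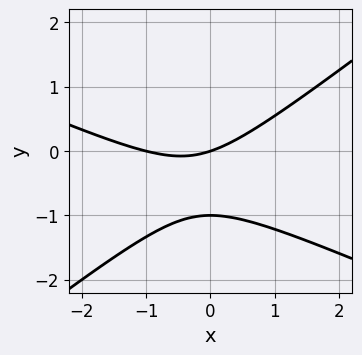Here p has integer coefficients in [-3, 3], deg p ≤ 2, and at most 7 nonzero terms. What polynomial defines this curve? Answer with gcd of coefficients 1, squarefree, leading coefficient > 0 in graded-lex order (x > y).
(a) The degree is 2 — a generic line meets the curve in up to 2 points.
(b) From the visible intercepts: the y-axis gridline crossings are at y ∈ {-1, 0}; the x-axis gridline crossings are at x ∈ {-1, 0}.
(c) These observations pin down the coefficients.

x^2 + x*y - 3*y^2 + x - 3*y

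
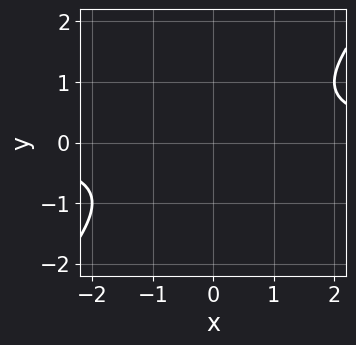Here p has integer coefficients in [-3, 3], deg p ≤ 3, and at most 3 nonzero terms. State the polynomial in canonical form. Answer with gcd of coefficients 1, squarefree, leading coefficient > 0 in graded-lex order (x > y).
x*y - y^2 - 1

1. Degree: no degree-1 curve has this shape, so deg p = 2.
2. Observable constraints: it misses every integer gridline on the y-axis; it misses every integer gridline on the x-axis.
3. These observations pin down the coefficients.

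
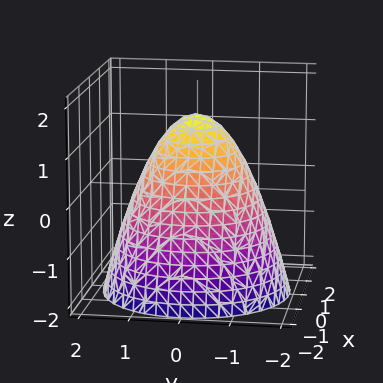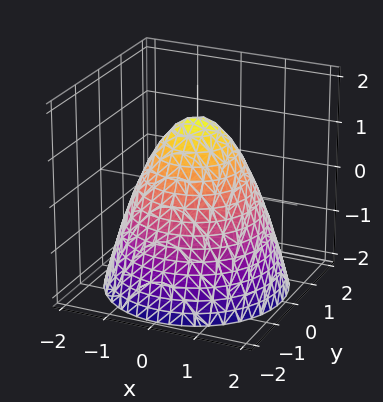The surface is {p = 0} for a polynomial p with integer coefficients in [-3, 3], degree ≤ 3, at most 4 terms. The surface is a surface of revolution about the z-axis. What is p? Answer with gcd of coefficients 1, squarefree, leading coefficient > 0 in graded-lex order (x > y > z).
2*x^2 + 2*y^2 + 2*z - 3

First, the degree is 2 — the shape is more complex than any degree-1 surface.
Next, by symmetry, the z-axis is an axis of rotation, so x and y enter only as x² + y².
Then, checking where it meets the axes: a circular section at z = 0 has radius between 1 and 2.
Finally, putting this together gives p.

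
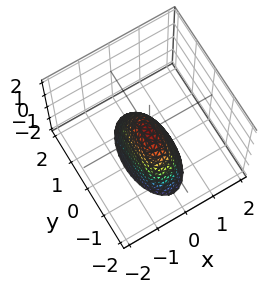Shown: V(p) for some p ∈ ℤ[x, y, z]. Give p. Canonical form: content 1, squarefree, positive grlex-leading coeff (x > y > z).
The degree is 2 — a paraboloid; a quadric.
Symmetries: the x ↦ −x reflection is a symmetry, so x appears only in even powers; the y ↦ −y reflection is a symmetry, so y appears only in even powers.
Checking where it meets the axes: one x-axis crossing is at x = 0; it meets the z-axis at z = 0 (among the integer gridlines).
Assembling these constraints gives the stated polynomial.

3*x^2 + y^2 + z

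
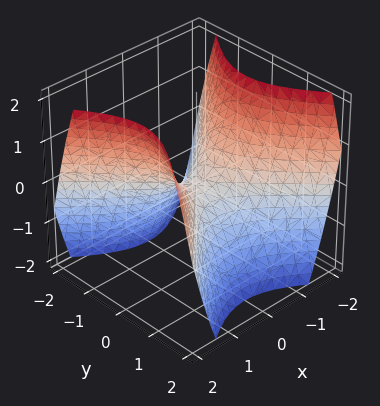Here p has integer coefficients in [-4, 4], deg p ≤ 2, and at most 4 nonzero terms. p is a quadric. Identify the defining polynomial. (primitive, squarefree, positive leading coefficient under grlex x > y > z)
x^2 - y^2 - z

1. Degree: a saddle surface; a quadric, so deg p = 2.
2. Symmetries: it's symmetric under y → −y, forcing even powers of y; the x ↦ −x reflection is a symmetry, so x appears only in even powers.
3. From the axis intercepts and sections: one y-axis crossing is at y = 0; it meets the z-axis at z = 0 (among the integer gridlines); one x-axis crossing is at x = 0.
4. Assembling these constraints gives the stated polynomial.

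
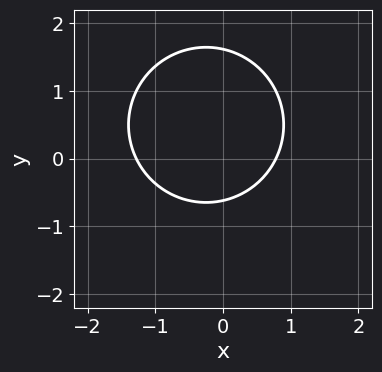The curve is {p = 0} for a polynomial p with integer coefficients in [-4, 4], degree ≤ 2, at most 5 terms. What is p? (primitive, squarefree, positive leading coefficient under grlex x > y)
2*x^2 + 2*y^2 + x - 2*y - 2

1. The degree is 2 — a generic line meets the curve in up to 2 points.
2. Matching integer coefficients to the picture gives p.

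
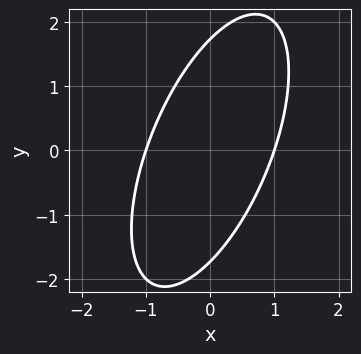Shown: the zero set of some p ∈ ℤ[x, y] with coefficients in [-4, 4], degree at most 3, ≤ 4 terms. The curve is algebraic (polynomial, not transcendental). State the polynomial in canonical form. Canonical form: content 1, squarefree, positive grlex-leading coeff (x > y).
First, deg p = 2. A generic line meets the curve in up to 2 points.
Then, from the axis intercepts and sections: the x-axis gridline crossings are at x ∈ {-1, 1}.
Finally, solving for integer coefficients yields p as stated.

3*x^2 - 2*x*y + y^2 - 3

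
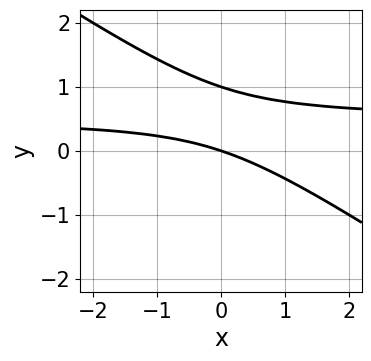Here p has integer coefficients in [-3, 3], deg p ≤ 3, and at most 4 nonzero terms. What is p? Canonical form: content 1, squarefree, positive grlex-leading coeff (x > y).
2*x*y + 3*y^2 - x - 3*y

Degree: no degree-1 curve has this shape, so deg p = 2.
From the axis intercepts and sections: one x-axis crossing is at x = 0; the y-axis gridline crossings are at y ∈ {0, 1}.
Together with the visible shape, these determine p as stated.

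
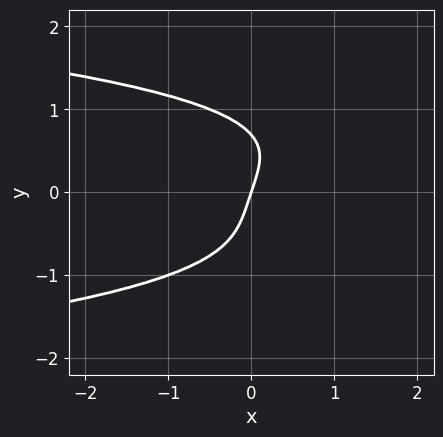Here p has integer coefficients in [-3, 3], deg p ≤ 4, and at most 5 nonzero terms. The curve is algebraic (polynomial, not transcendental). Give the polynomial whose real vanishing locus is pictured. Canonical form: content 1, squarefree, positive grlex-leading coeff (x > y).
(a) The degree is 4 — the shape is more complex than any degree-3 curve.
(b) Checking where it meets the axes: one x-axis crossing is at x = 0; one y-axis crossing is at y = 0.
(c) Matching integer coefficients to the picture gives p.

3*y^4 + x*y^2 + 3*x - y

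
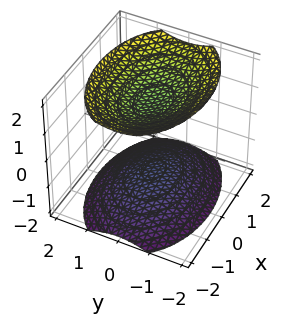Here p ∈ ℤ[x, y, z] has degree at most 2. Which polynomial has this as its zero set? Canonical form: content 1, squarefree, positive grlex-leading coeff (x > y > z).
1. I count 2 distinct pieces.
2. deg p = 2.
3. Symmetries: mirror symmetry x ↦ −x ⇒ only even powers of x; it's symmetric under y → −y, forcing even powers of y; the z ↦ −z reflection is a symmetry, so z appears only in even powers.
4. Reading off the gridlines: the surface avoids every integer y-axis point in the box; it misses every integer gridline on the x-axis.
5. Putting this together gives p.

x^2 + 2*y^2 - 2*z^2 + 3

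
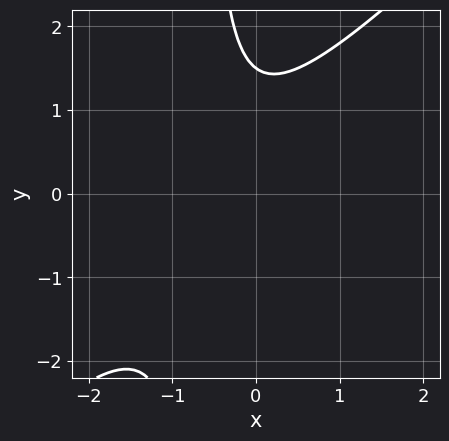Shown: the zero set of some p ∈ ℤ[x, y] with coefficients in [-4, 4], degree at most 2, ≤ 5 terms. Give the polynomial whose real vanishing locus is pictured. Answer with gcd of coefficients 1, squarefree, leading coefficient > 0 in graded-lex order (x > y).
3*x^2 - 3*x*y + 3*x - 2*y + 3

Degree: no degree-1 curve has this shape, so deg p = 2.
Checking where it meets the axes: the curve avoids every integer x-axis point in the box.
Together with the visible shape, these determine p as stated.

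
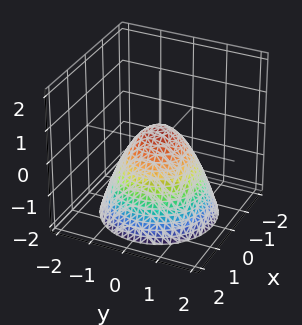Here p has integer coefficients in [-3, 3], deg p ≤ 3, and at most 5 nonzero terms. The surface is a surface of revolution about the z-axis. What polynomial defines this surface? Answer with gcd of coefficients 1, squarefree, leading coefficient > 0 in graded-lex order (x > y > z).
deg p = 2. A generic line meets the surface in up to 2 points.
Symmetries: every cross-section ⟂ z is a circle, so x, y appear only via x² + y².
Against the integer gridlines: a circular section at z = -1 has radius between 1 and 2.
The integer polynomial consistent with all of this is the stated p.

2*x^2 + 2*y^2 + 2*z - 1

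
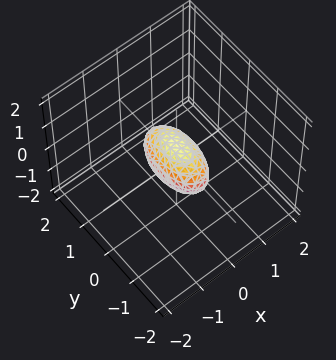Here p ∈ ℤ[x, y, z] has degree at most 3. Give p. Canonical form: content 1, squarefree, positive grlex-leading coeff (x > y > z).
3*x^2 + y^2 + 2*z^2 - 1

(a) The degree is 2 — bounded and convex; a quadric.
(b) Symmetries: it's symmetric under z → −z, forcing even powers of z; the x ↦ −x reflection is a symmetry, so x appears only in even powers; it's symmetric under y → −y, forcing even powers of y.
(c) Reading off the gridlines: the y-axis gridline crossings are at y ∈ {-1, 1}.
(d) Together with the visible shape, these determine p as stated.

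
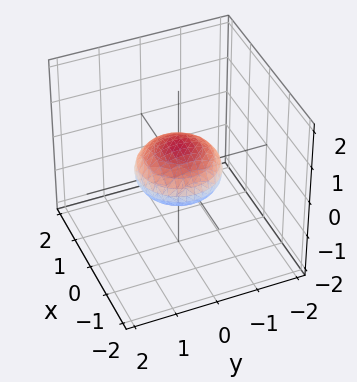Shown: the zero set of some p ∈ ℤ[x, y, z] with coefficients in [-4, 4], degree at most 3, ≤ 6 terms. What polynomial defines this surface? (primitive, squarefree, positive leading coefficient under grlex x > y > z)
(a) Degree: bounded and convex; a quadric, so deg p = 2.
(b) Symmetry: the surface is invariant under rotation about z: p = q(x² + y², z); it's symmetric under z → −z, forcing even powers of z.
(c) Checking where it meets the axes: a circular section at z = 0 has radius exactly 1; the x-axis gridline crossings are at x ∈ {-1, 1}; among the integer gridlines, it crosses the y-axis at y ∈ {-1, 1}.
(d) Assembling these constraints gives the stated polynomial.

x^2 + y^2 + 2*z^2 - 1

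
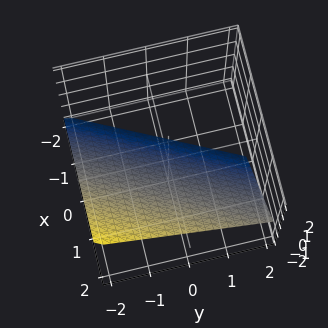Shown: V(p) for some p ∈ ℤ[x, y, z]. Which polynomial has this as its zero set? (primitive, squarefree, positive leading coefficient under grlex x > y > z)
2*x - y - 2*z - 2

First, deg p = 1. The surface is flat (a plane).
Next, from the axis intercepts and sections: one z-axis crossing is at z = -1; it crosses the y-axis at the gridline y = -2.
Finally, putting this together gives p. Check: (1, 0, 0) on the x-axis lies on the surface, and p(1, 0, 0) = 0. ✓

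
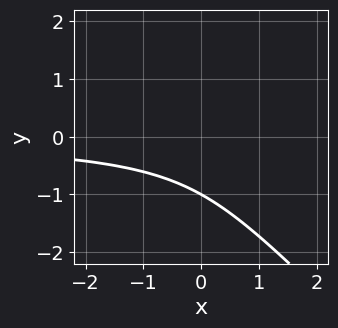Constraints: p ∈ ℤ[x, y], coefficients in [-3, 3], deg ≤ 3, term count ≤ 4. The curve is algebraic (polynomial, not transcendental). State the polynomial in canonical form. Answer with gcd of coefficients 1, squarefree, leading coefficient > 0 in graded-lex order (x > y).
1. The degree is 3 — no degree-2 curve has this shape.
2. Against the integer gridlines: no x-intercept at any integer in the box; it crosses the y-axis at the gridline y = -1.
3. These observations pin down the coefficients.

3*x*y^2 + 3*y^3 - 2*x*y + 3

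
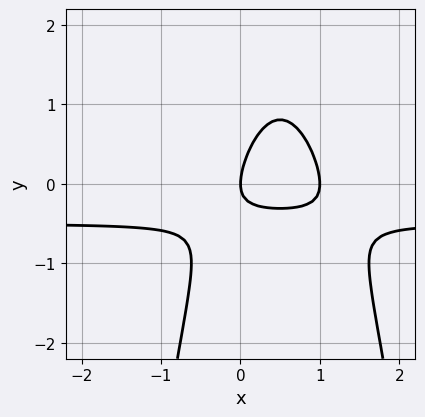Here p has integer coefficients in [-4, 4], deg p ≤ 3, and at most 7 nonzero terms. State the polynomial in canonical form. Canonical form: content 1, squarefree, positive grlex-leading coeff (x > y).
deg p = 3. A generic line meets the curve in up to 3 points.
Reading off the gridlines: the x-axis gridline crossings are at x ∈ {0, 1}; it meets the y-axis at y = 0 (among the integer gridlines).
Matching integer coefficients to the picture gives p.

2*x^2*y + x^2 - 2*x*y + y^2 - x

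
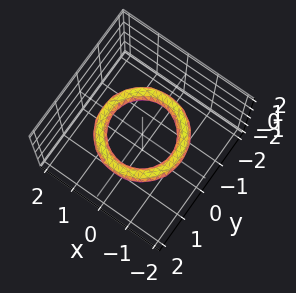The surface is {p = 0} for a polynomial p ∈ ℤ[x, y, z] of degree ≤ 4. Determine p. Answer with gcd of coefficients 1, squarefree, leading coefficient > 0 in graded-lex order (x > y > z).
(a) Degree: the shape is more complex than any degree-3 surface, so deg p = 4.
(b) Symmetries: the surface is invariant under rotation about z: p = q(x² + y², z).
(c) Observable constraints: it misses every integer gridline on the z-axis; the x-axis gridline crossings are at x ∈ {-1, 1}.
(d) Fitting integer coefficients to these (and the overall shape) gives p.

x^4 + 2*x^2*y^2 + y^4 - 3*x^2 - 3*y^2 + 3*z^2 + 2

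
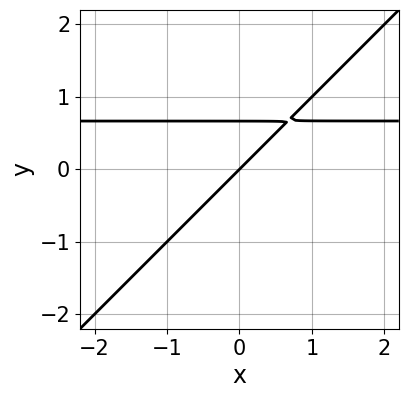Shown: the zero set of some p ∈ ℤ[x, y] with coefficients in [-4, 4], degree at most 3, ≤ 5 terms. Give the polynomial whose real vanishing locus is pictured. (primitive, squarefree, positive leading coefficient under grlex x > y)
First, the degree is 2 — no degree-1 curve has this shape.
Then, observable constraints: it meets the x-axis at x = 0 (among the integer gridlines); one y-axis crossing is at y = 0.
Finally, the integer polynomial consistent with all of this is the stated p.

3*x*y - 3*y^2 - 2*x + 2*y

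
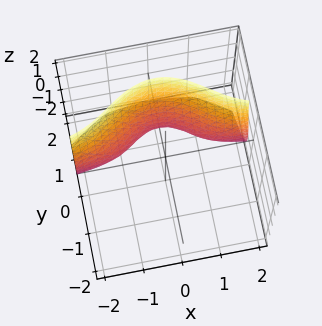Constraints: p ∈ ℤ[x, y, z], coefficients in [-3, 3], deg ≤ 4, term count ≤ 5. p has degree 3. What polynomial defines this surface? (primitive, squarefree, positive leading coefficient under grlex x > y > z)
3*x^2*y + 2*y^3 + z^3 - 3*z^2 - 1

First, degree: no degree-2 surface has this shape, so deg p = 3.
Next, observable constraints: it misses every integer gridline on the x-axis; no z-intercept at any integer in the box.
Finally, fitting integer coefficients to these (and the overall shape) gives p.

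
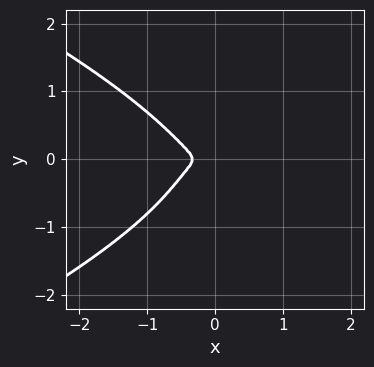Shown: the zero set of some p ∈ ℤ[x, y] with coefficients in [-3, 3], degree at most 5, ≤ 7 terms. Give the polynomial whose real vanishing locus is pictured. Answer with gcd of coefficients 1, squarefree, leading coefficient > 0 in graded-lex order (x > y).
First, degree: a generic line meets the curve in up to 4 points, so deg p = 4.
Finally, matching integer coefficients to the picture gives p.

3*y^4 + 3*x^3 + y^3 + x^2 + 2*y^2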